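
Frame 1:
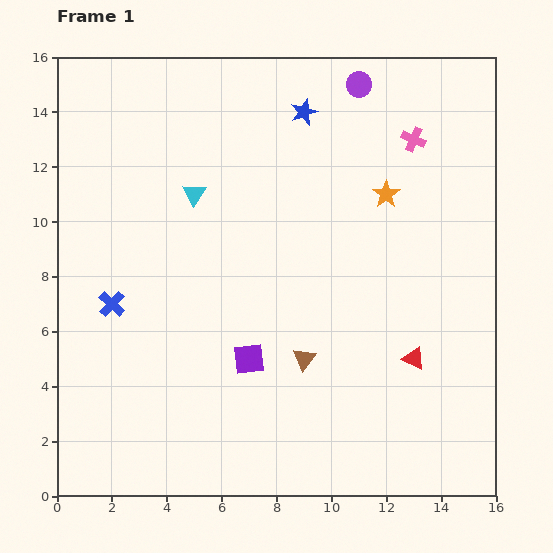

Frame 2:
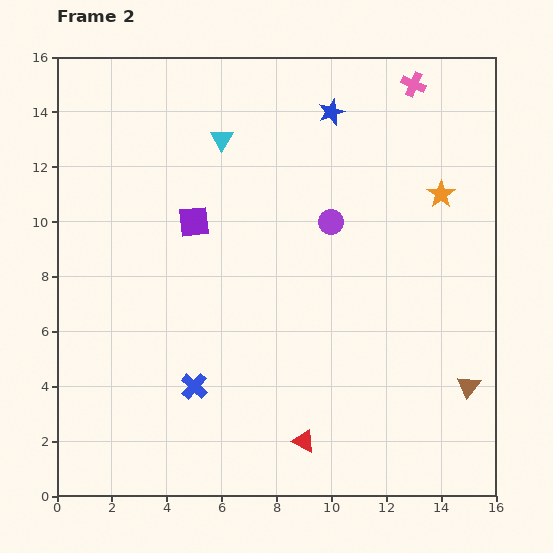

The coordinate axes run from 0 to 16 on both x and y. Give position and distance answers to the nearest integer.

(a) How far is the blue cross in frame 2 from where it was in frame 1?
4

The blue cross moved from (2, 7) to (5, 4), a distance of √(3² + 3²) ≈ 4.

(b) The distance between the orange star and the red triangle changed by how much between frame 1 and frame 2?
+4

Distance in frame 1: 6. Distance in frame 2: 10.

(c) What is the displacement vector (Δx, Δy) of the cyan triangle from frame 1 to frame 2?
(1, 2)

The cyan triangle was at (5, 11) in frame 1 and (6, 13) in frame 2.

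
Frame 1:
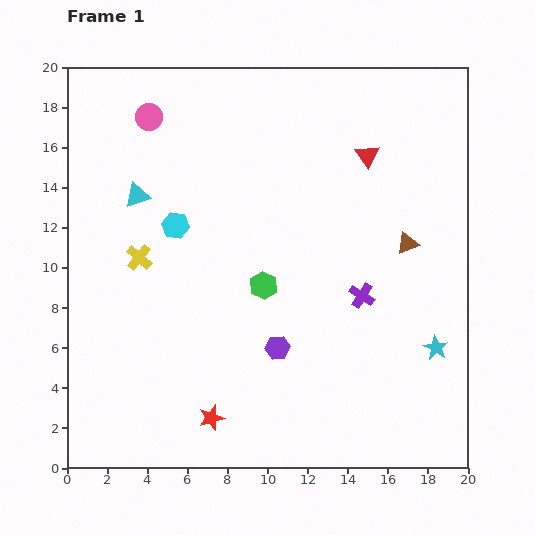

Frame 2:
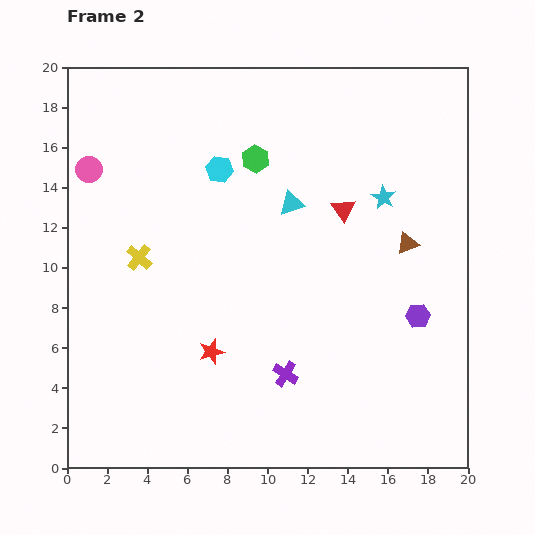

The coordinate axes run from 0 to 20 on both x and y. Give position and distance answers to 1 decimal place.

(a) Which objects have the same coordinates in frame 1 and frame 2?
the yellow cross, the brown triangle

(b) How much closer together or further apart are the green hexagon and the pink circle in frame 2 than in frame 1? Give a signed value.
-1.9

Distance in frame 1: 10.2. Distance in frame 2: 8.3.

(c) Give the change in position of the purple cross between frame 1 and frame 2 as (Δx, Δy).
(-3.8, -3.9)

The purple cross was at (14.7, 8.6) in frame 1 and (10.9, 4.7) in frame 2.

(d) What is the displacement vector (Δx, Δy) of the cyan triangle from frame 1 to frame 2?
(7.7, -0.4)

The cyan triangle was at (3.5, 13.6) in frame 1 and (11.2, 13.2) in frame 2.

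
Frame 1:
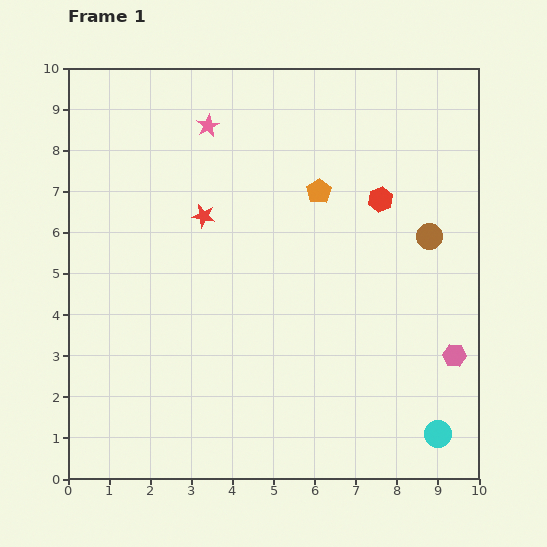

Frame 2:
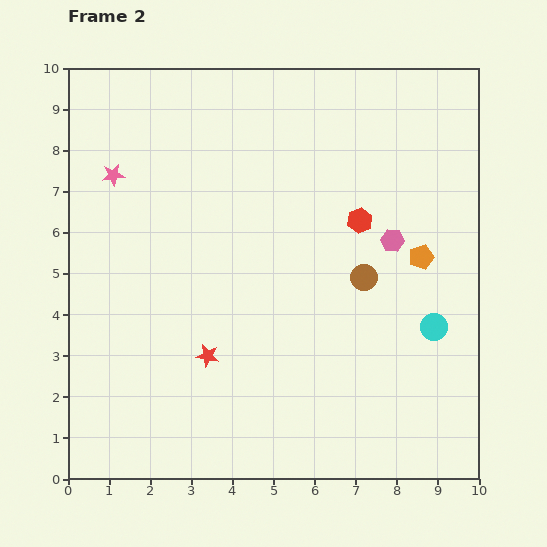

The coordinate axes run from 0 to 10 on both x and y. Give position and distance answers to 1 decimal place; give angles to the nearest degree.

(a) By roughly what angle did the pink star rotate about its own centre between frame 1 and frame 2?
20° clockwise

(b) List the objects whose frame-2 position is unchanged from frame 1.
none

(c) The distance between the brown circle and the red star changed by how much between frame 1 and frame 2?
-1.3

Distance in frame 1: 5.5. Distance in frame 2: 4.2.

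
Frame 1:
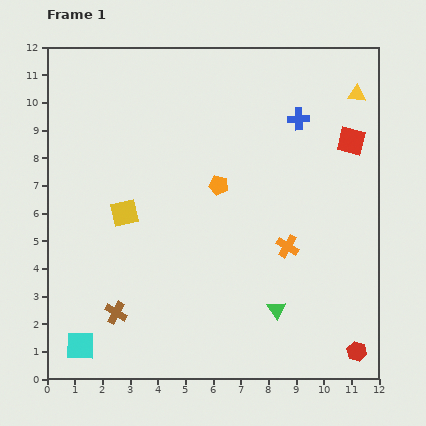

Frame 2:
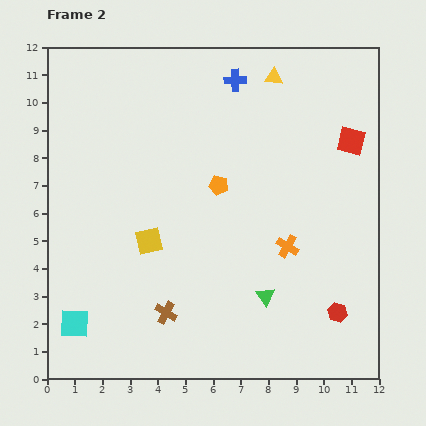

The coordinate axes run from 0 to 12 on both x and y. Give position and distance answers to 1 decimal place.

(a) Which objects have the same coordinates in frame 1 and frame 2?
the orange pentagon, the red square, the orange cross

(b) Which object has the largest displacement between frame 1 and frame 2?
the yellow triangle

(moved 3.1; next 2.7)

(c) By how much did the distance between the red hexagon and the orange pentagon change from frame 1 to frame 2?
-1.5

Distance in frame 1: 7.8. Distance in frame 2: 6.3.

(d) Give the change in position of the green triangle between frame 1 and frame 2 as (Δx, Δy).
(-0.4, 0.5)

The green triangle was at (8.3, 2.5) in frame 1 and (7.9, 3.0) in frame 2.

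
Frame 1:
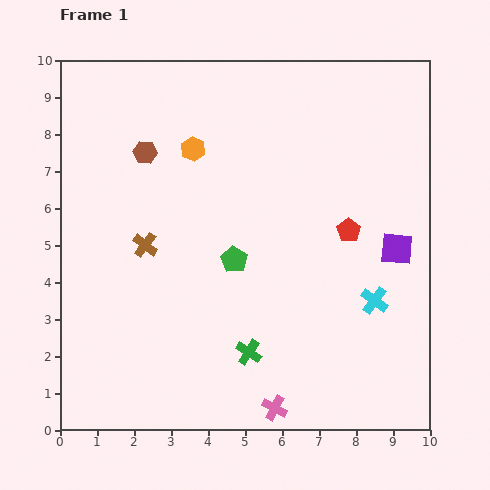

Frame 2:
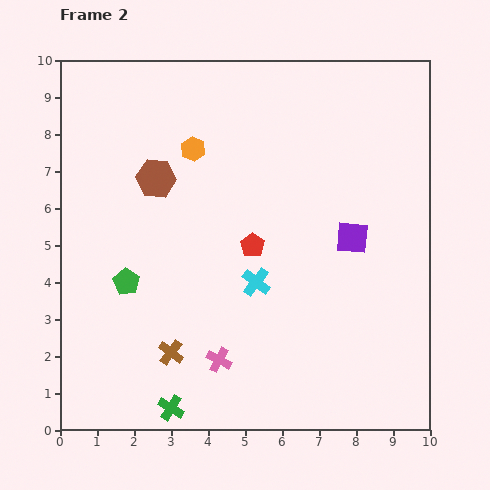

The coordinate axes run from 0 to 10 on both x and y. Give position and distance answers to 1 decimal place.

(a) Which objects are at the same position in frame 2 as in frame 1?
the orange hexagon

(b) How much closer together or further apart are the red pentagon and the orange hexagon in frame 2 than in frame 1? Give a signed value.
-1.6

Distance in frame 1: 4.7. Distance in frame 2: 3.1.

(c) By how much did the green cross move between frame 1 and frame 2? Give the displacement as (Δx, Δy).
(-2.1, -1.5)

The green cross was at (5.1, 2.1) in frame 1 and (3.0, 0.6) in frame 2.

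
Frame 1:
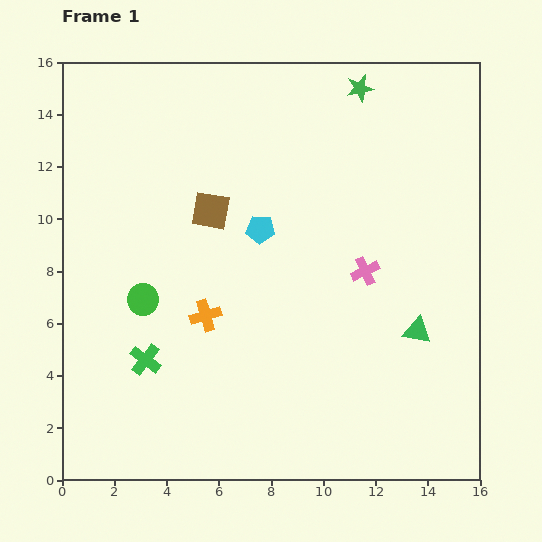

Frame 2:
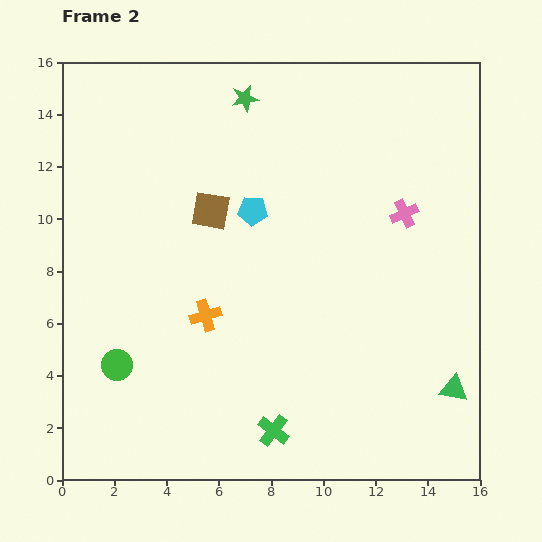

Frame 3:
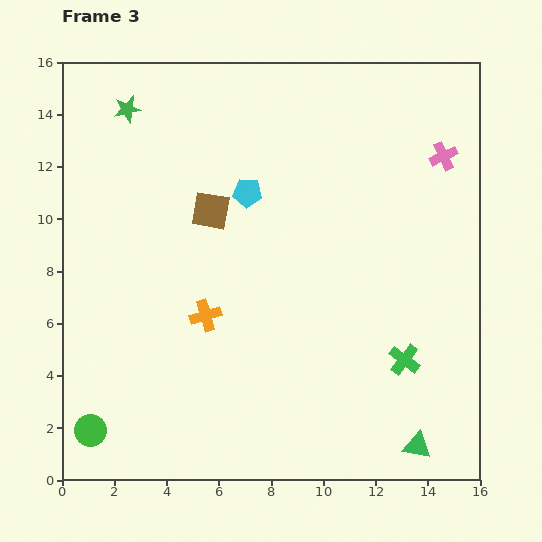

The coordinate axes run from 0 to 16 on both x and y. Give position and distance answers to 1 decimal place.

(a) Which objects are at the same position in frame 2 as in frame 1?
the brown square, the orange cross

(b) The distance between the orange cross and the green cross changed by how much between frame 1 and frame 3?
+4.9

Distance in frame 1: 2.9. Distance in frame 3: 7.8.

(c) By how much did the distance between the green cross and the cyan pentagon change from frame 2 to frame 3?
+0.4

Distance in frame 2: 8.4. Distance in frame 3: 8.8.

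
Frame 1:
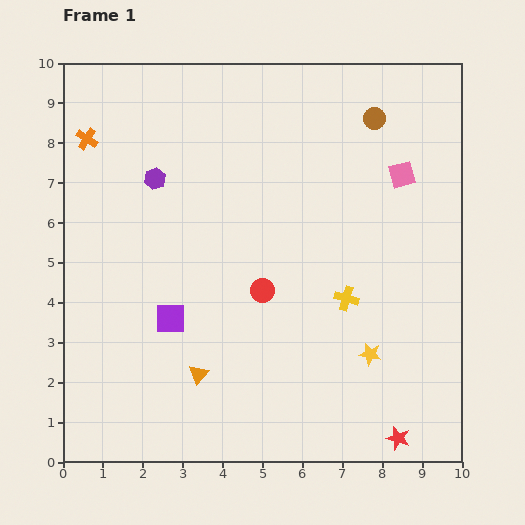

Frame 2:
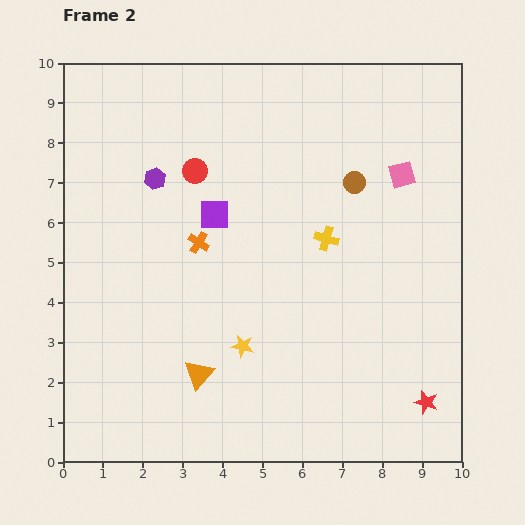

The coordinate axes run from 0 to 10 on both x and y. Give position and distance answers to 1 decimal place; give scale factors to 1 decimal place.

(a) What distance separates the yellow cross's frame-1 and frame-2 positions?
1.6

The yellow cross moved from (7.1, 4.1) to (6.6, 5.6), a distance of √(0.5² + 1.5²) ≈ 1.6.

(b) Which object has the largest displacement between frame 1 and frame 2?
the orange cross

(moved 3.8; next 3.4)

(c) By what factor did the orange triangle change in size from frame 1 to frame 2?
1.5×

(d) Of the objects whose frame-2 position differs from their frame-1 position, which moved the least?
the red star

(moved 1.1)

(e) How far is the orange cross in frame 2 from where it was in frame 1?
3.8

The orange cross moved from (0.6, 8.1) to (3.4, 5.5), a distance of √(2.8² + 2.6²) ≈ 3.8.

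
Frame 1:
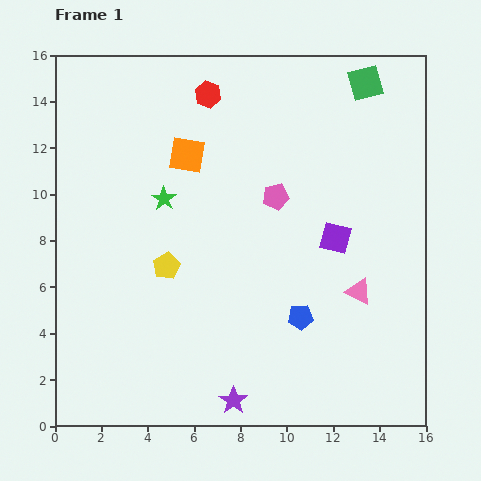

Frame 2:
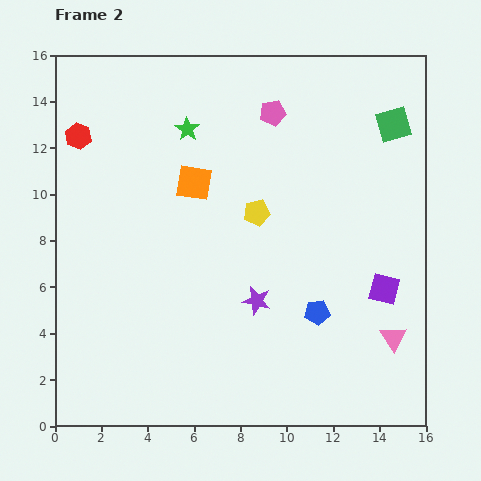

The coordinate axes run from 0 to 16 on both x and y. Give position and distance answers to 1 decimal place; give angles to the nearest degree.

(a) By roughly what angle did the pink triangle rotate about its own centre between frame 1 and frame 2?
31° clockwise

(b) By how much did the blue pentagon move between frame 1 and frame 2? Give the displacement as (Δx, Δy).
(0.7, 0.2)

The blue pentagon was at (10.6, 4.7) in frame 1 and (11.3, 4.9) in frame 2.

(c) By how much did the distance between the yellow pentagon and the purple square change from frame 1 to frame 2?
-1.0

Distance in frame 1: 7.4. Distance in frame 2: 6.4.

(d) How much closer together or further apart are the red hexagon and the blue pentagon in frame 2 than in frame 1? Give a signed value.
+2.4

Distance in frame 1: 10.4. Distance in frame 2: 12.8.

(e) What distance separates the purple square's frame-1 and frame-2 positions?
3.0

The purple square moved from (12.1, 8.1) to (14.2, 5.9), a distance of √(2.1² + 2.2²) ≈ 3.0.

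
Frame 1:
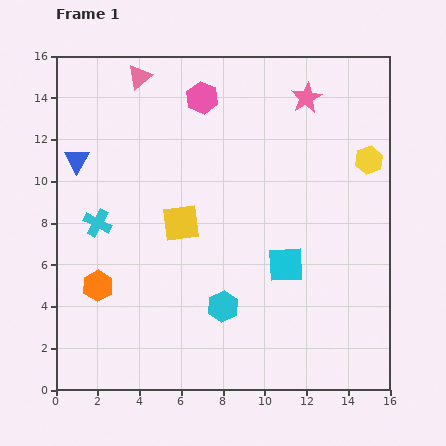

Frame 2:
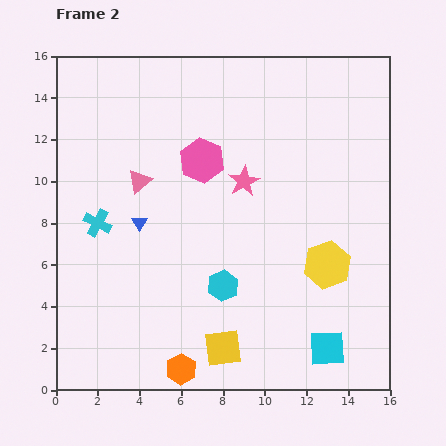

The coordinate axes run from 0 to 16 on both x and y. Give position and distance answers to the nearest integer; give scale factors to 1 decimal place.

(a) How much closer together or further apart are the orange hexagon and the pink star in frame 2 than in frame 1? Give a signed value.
-4

Distance in frame 1: 13. Distance in frame 2: 9.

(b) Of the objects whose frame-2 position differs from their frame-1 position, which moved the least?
the cyan hexagon

(moved 1)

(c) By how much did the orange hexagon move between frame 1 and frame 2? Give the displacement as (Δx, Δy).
(4, -4)

The orange hexagon was at (2, 5) in frame 1 and (6, 1) in frame 2.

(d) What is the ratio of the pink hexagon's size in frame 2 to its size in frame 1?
1.4×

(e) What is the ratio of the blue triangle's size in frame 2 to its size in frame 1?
0.6×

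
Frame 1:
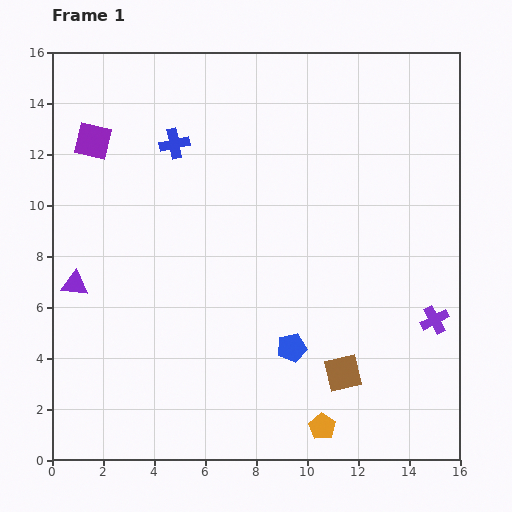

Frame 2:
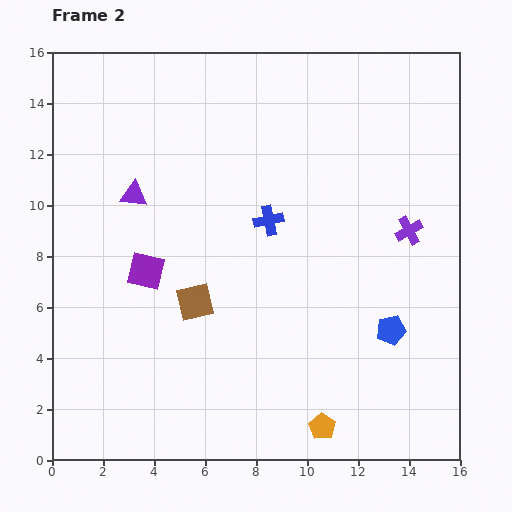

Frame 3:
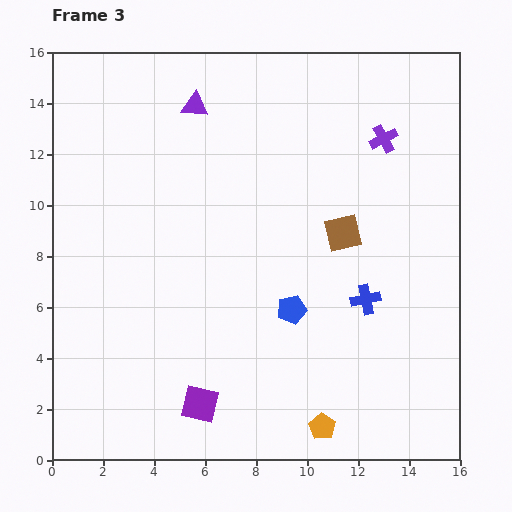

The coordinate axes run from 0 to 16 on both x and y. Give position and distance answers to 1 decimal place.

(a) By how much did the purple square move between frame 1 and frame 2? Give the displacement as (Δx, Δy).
(2.1, -5.1)

The purple square was at (1.6, 12.5) in frame 1 and (3.7, 7.4) in frame 2.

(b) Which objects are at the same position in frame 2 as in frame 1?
the orange pentagon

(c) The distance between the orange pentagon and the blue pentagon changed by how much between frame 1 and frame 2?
+1.4

Distance in frame 1: 3.3. Distance in frame 2: 4.7.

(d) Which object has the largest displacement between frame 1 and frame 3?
the purple square

(moved 11.1; next 9.7)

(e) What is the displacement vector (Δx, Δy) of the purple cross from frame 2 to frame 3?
(-1.0, 3.6)

The purple cross was at (14.0, 9.0) in frame 2 and (13.0, 12.6) in frame 3.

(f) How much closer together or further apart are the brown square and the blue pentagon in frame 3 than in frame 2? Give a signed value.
-4.2

Distance in frame 2: 7.8. Distance in frame 3: 3.6.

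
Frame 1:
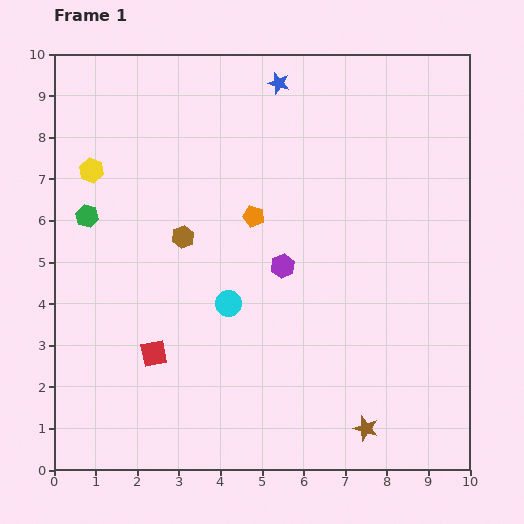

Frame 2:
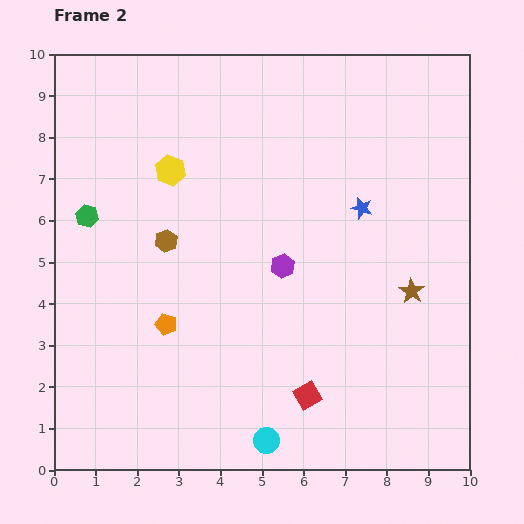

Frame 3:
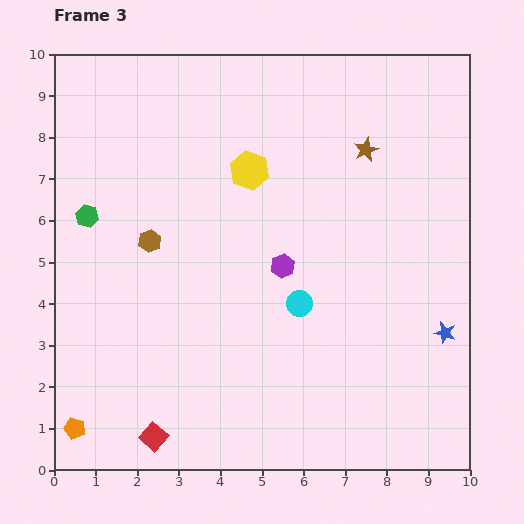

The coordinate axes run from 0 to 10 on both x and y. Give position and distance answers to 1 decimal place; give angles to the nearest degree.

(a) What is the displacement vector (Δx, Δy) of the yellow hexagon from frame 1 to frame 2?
(1.9, 0.0)

The yellow hexagon was at (0.9, 7.2) in frame 1 and (2.8, 7.2) in frame 2.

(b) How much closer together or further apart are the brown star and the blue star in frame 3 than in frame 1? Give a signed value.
-3.8

Distance in frame 1: 8.6. Distance in frame 3: 4.8.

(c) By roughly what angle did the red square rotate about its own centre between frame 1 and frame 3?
38° counter-clockwise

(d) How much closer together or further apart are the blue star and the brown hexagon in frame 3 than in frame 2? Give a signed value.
+2.6

Distance in frame 2: 4.8. Distance in frame 3: 7.4.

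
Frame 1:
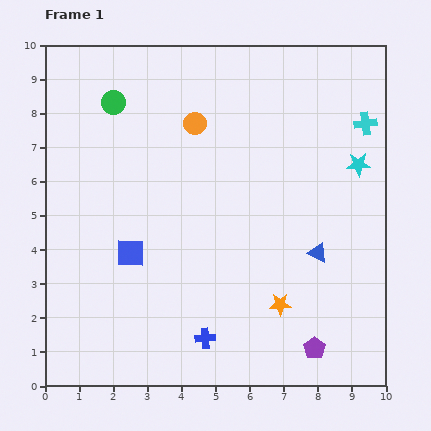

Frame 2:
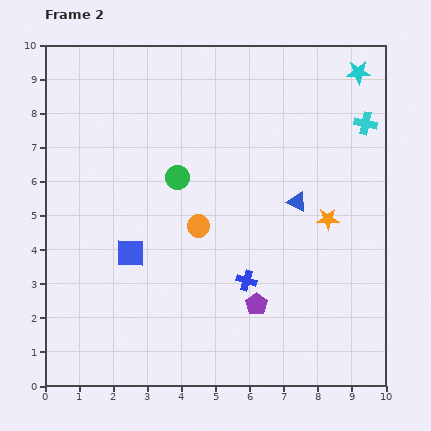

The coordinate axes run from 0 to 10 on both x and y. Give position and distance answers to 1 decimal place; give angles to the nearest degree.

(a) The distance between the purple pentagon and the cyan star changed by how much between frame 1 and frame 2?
+1.8

Distance in frame 1: 5.6. Distance in frame 2: 7.4.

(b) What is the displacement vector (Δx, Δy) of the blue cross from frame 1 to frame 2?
(1.2, 1.7)

The blue cross was at (4.7, 1.4) in frame 1 and (5.9, 3.1) in frame 2.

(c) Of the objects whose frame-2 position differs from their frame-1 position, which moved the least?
the blue triangle

(moved 1.6)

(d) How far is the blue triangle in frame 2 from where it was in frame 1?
1.6

The blue triangle moved from (8.0, 3.9) to (7.4, 5.4), a distance of √(0.6² + 1.5²) ≈ 1.6.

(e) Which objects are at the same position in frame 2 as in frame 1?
the blue square, the cyan cross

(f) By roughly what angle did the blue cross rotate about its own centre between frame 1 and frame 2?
21° clockwise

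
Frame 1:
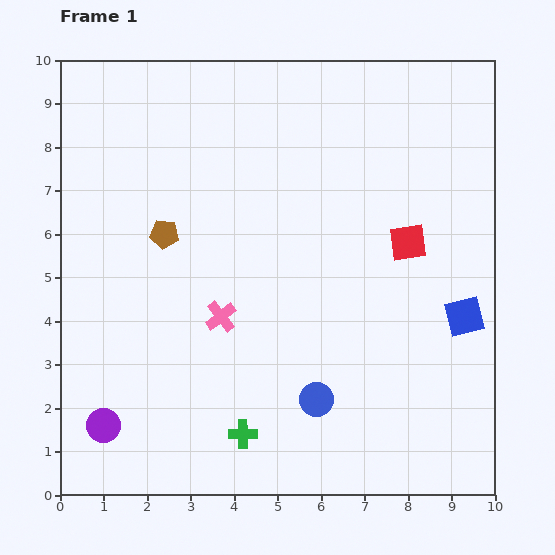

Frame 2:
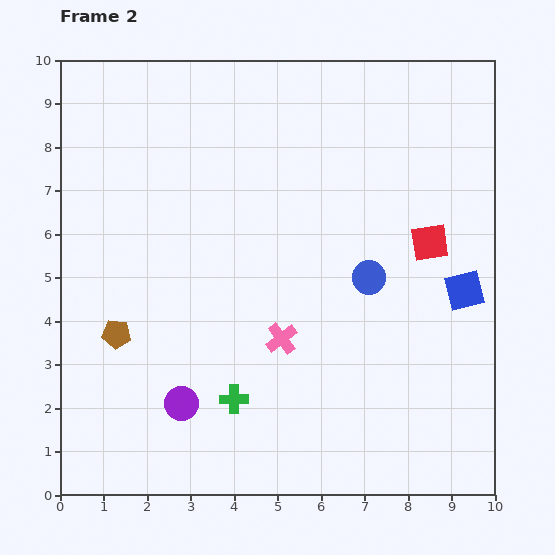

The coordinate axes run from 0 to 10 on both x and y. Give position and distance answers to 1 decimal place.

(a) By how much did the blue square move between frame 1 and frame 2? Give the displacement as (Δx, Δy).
(0.0, 0.6)

The blue square was at (9.3, 4.1) in frame 1 and (9.3, 4.7) in frame 2.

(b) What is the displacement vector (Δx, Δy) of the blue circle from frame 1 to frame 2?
(1.2, 2.8)

The blue circle was at (5.9, 2.2) in frame 1 and (7.1, 5.0) in frame 2.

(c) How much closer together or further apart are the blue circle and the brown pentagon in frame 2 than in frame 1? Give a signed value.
+0.7

Distance in frame 1: 5.2. Distance in frame 2: 5.9.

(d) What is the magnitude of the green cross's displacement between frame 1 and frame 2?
0.8

The green cross moved from (4.2, 1.4) to (4.0, 2.2), a distance of √(0.2² + 0.8²) ≈ 0.8.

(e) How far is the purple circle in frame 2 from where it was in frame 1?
1.9

The purple circle moved from (1.0, 1.6) to (2.8, 2.1), a distance of √(1.8² + 0.5²) ≈ 1.9.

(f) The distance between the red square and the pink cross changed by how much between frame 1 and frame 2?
-0.6

Distance in frame 1: 4.6. Distance in frame 2: 4.0.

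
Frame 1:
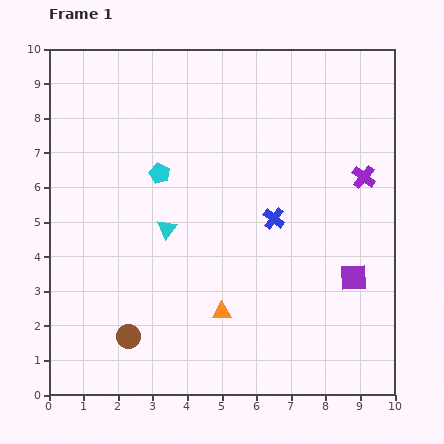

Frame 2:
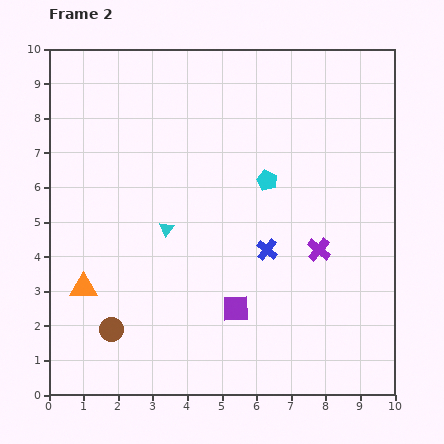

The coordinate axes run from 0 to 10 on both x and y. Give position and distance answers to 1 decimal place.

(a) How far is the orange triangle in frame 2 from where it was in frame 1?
4.1

The orange triangle moved from (5.0, 2.4) to (1.0, 3.1), a distance of √(4.0² + 0.7²) ≈ 4.1.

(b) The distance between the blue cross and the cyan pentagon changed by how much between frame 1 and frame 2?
-1.5

Distance in frame 1: 3.5. Distance in frame 2: 2.0.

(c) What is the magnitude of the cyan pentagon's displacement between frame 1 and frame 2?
3.1

The cyan pentagon moved from (3.2, 6.4) to (6.3, 6.2), a distance of √(3.1² + 0.2²) ≈ 3.1.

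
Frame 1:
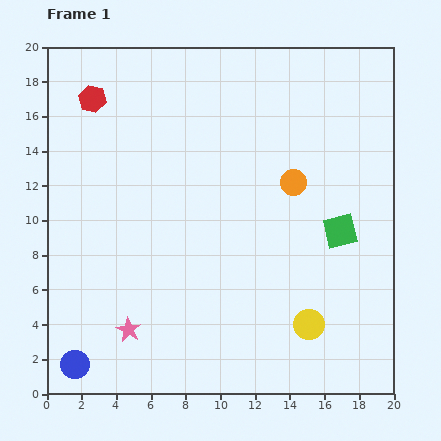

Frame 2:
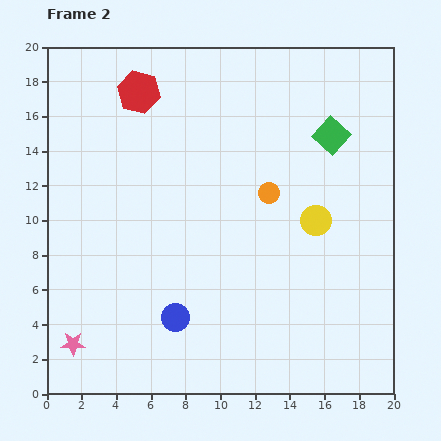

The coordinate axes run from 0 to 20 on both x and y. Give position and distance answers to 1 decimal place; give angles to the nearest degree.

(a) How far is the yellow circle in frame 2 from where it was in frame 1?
6.0

The yellow circle moved from (15.1, 4.0) to (15.5, 10.0), a distance of √(0.4² + 6.0²) ≈ 6.0.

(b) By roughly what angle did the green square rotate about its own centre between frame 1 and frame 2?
35° counter-clockwise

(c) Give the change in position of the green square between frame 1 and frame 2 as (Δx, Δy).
(-0.5, 5.5)

The green square was at (16.9, 9.4) in frame 1 and (16.4, 14.9) in frame 2.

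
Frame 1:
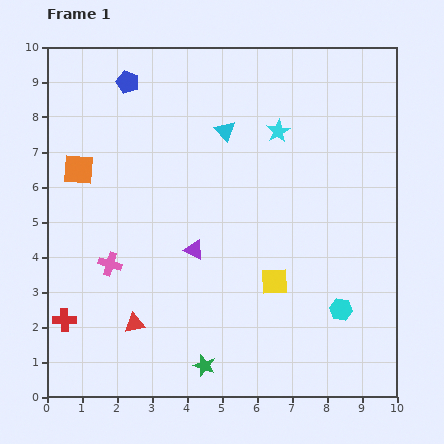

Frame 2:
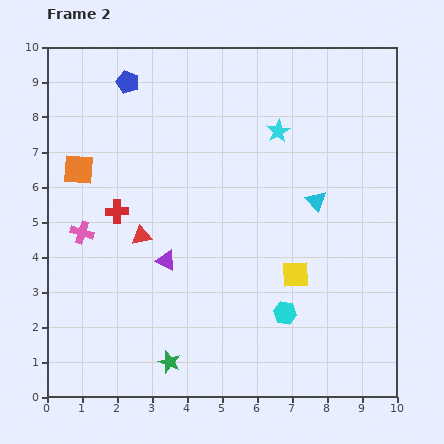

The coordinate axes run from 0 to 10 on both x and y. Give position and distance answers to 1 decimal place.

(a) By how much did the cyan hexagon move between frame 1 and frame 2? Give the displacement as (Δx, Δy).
(-1.6, -0.1)

The cyan hexagon was at (8.4, 2.5) in frame 1 and (6.8, 2.4) in frame 2.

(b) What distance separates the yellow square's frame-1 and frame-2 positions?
0.6

The yellow square moved from (6.5, 3.3) to (7.1, 3.5), a distance of √(0.6² + 0.2²) ≈ 0.6.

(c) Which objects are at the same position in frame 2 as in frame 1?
the cyan star, the blue pentagon, the orange square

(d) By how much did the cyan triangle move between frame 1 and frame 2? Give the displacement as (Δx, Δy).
(2.6, -2.0)

The cyan triangle was at (5.1, 7.6) in frame 1 and (7.7, 5.6) in frame 2.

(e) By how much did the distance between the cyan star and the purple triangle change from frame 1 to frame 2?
+0.7

Distance in frame 1: 4.2. Distance in frame 2: 4.9.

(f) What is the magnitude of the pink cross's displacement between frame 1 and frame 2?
1.2

The pink cross moved from (1.8, 3.8) to (1.0, 4.7), a distance of √(0.8² + 0.9²) ≈ 1.2.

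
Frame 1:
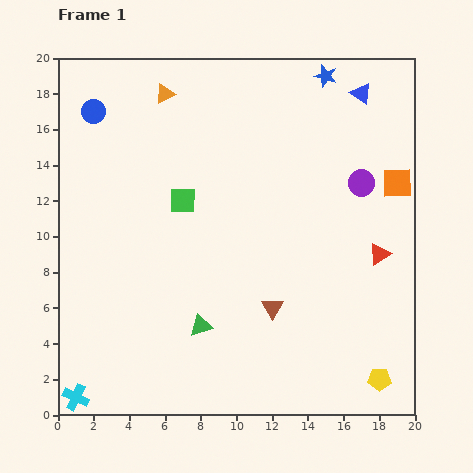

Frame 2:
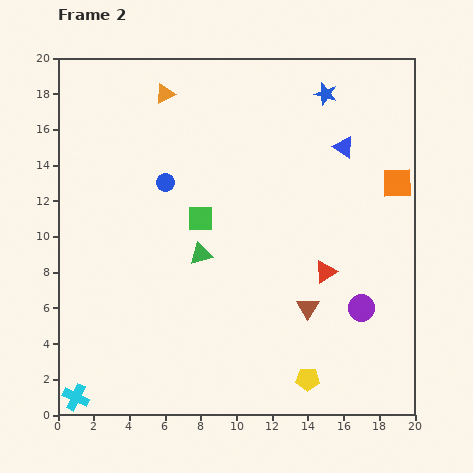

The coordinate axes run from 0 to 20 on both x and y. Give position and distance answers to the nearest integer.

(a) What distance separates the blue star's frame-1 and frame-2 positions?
1

The blue star moved from (15, 19) to (15, 18), a distance of √(0² + 1²) ≈ 1.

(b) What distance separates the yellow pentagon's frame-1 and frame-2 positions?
4

The yellow pentagon moved from (18, 2) to (14, 2), a distance of √(4² + 0²) ≈ 4.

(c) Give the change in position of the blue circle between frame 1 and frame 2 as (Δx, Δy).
(4, -4)

The blue circle was at (2, 17) in frame 1 and (6, 13) in frame 2.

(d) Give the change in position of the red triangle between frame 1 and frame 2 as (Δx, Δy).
(-3, -1)

The red triangle was at (18, 9) in frame 1 and (15, 8) in frame 2.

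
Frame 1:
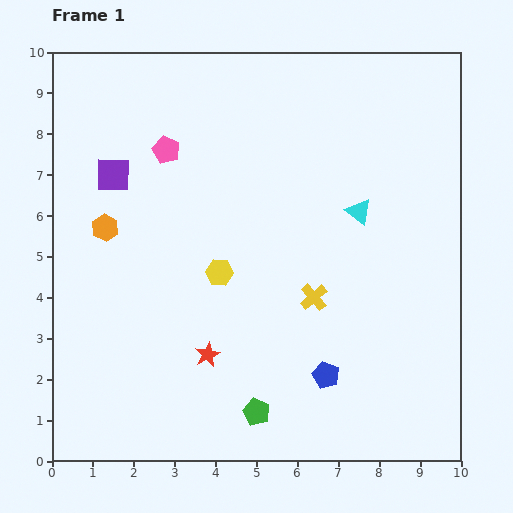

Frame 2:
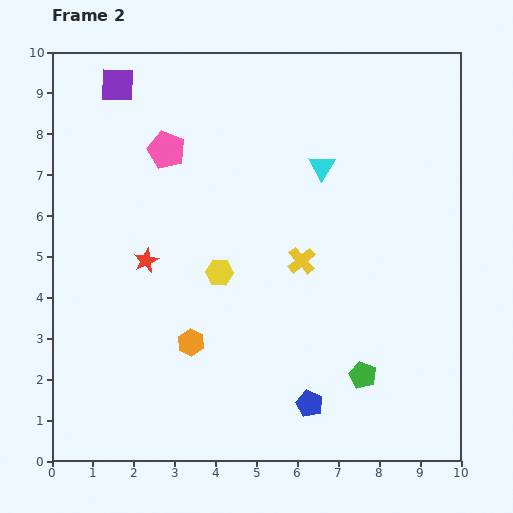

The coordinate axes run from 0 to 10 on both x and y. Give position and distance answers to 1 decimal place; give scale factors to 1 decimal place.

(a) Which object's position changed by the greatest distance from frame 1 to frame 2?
the orange hexagon

(moved 3.5; next 2.8)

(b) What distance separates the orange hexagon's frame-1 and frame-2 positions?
3.5

The orange hexagon moved from (1.3, 5.7) to (3.4, 2.9), a distance of √(2.1² + 2.8²) ≈ 3.5.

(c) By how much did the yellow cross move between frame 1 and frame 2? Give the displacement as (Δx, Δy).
(-0.3, 0.9)

The yellow cross was at (6.4, 4.0) in frame 1 and (6.1, 4.9) in frame 2.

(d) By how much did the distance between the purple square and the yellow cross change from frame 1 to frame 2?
+0.5

Distance in frame 1: 5.7. Distance in frame 2: 6.2.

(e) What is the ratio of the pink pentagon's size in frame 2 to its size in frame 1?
1.4×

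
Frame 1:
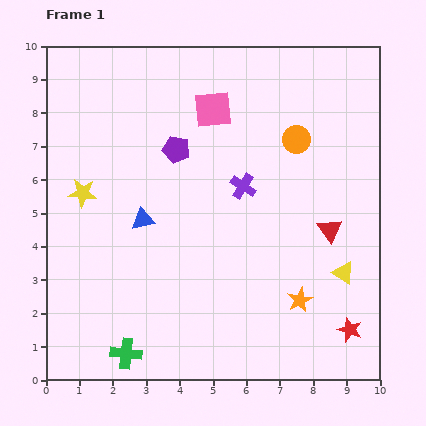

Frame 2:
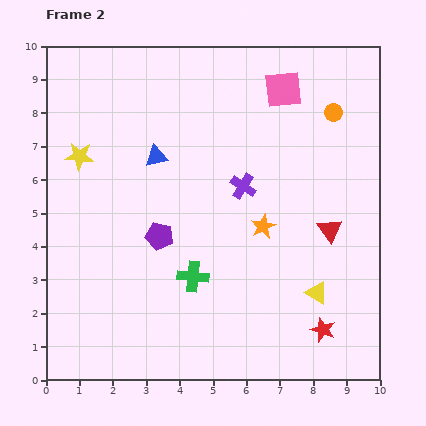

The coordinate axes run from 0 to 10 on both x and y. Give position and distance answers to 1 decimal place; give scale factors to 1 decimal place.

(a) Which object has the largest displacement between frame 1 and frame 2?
the green cross

(moved 3.0; next 2.6)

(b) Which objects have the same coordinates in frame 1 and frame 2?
the purple cross, the red triangle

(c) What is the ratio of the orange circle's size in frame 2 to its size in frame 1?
0.6×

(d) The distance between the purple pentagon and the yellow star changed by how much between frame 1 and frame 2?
+0.3

Distance in frame 1: 3.1. Distance in frame 2: 3.4.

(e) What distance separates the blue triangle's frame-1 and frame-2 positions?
1.9

The blue triangle moved from (2.9, 4.8) to (3.3, 6.7), a distance of √(0.4² + 1.9²) ≈ 1.9.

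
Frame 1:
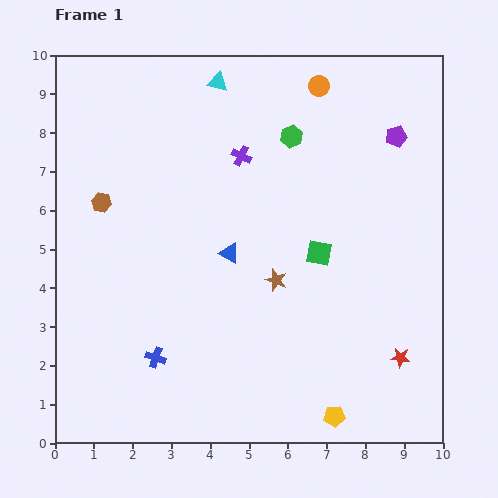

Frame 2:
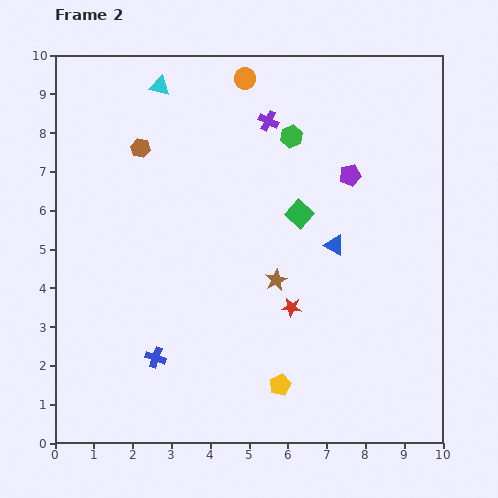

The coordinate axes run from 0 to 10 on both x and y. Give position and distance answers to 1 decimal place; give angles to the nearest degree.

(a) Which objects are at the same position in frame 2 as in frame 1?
the green hexagon, the brown star, the blue cross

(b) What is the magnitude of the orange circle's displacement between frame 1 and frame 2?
1.9

The orange circle moved from (6.8, 9.2) to (4.9, 9.4), a distance of √(1.9² + 0.2²) ≈ 1.9.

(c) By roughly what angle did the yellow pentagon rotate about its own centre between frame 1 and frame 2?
20° counter-clockwise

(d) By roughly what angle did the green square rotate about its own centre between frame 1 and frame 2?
32° clockwise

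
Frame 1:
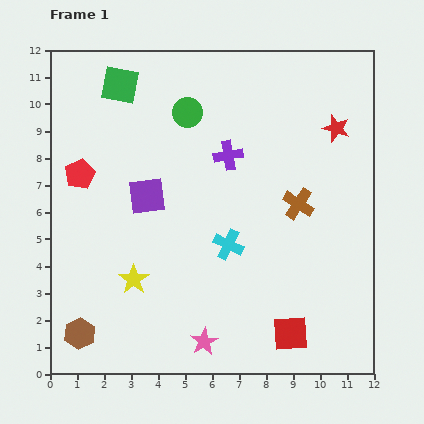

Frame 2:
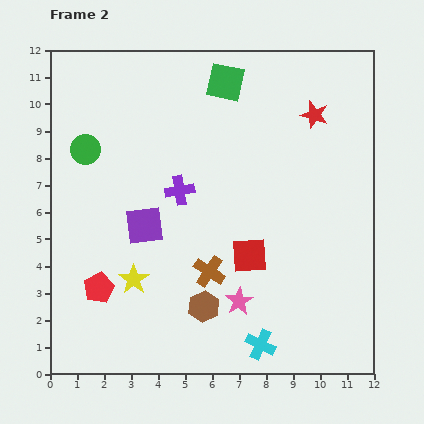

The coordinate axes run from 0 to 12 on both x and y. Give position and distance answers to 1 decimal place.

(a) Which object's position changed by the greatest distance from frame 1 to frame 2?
the brown hexagon

(moved 4.7; next 4.3)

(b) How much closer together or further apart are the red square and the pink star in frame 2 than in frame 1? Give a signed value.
-1.5

Distance in frame 1: 3.2. Distance in frame 2: 1.7.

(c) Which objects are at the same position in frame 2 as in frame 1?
the yellow star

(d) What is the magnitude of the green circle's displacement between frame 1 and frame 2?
4.0

The green circle moved from (5.1, 9.7) to (1.3, 8.3), a distance of √(3.8² + 1.4²) ≈ 4.0.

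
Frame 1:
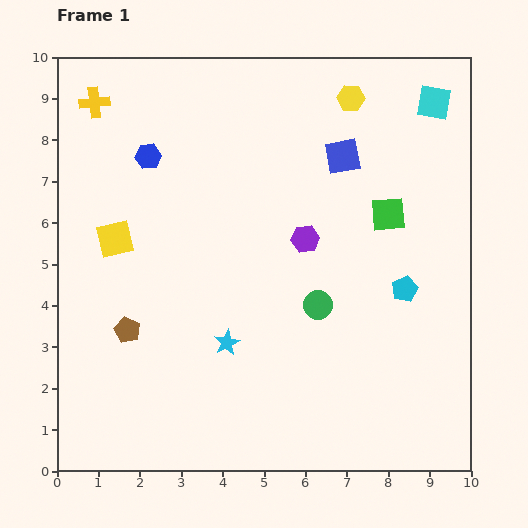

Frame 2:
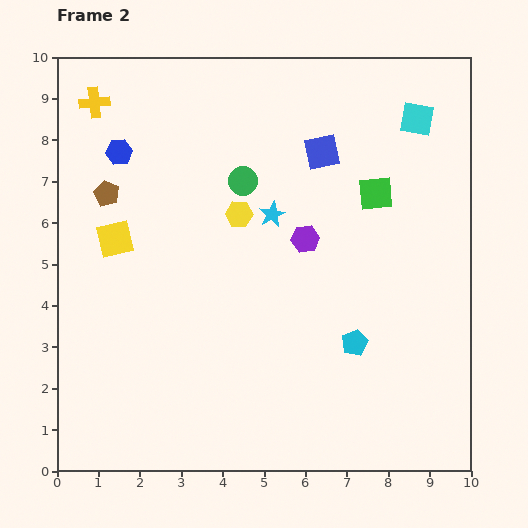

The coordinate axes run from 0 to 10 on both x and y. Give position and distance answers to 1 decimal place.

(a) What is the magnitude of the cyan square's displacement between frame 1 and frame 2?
0.6

The cyan square moved from (9.1, 8.9) to (8.7, 8.5), a distance of √(0.4² + 0.4²) ≈ 0.6.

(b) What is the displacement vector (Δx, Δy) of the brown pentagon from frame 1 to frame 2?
(-0.5, 3.3)

The brown pentagon was at (1.7, 3.4) in frame 1 and (1.2, 6.7) in frame 2.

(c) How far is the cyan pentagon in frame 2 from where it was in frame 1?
1.8

The cyan pentagon moved from (8.4, 4.4) to (7.2, 3.1), a distance of √(1.2² + 1.3²) ≈ 1.8.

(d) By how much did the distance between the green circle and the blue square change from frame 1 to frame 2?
-1.6

Distance in frame 1: 3.6. Distance in frame 2: 2.0.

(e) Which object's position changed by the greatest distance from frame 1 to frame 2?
the yellow hexagon

(moved 3.9; next 3.5)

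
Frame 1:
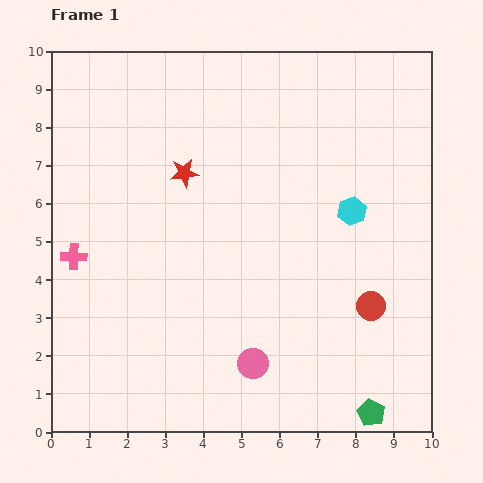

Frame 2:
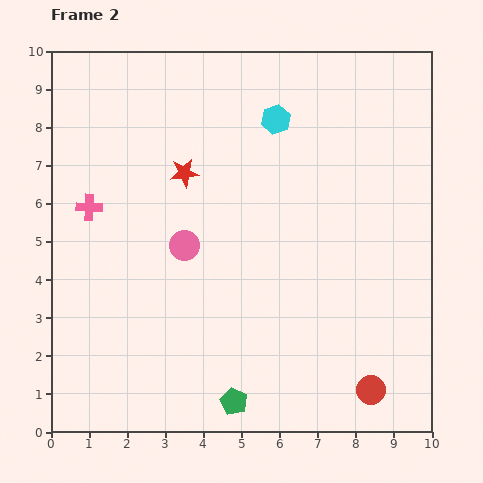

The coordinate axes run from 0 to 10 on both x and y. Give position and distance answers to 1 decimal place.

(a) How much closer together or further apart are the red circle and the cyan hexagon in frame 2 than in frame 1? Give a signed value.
+5.0

Distance in frame 1: 2.5. Distance in frame 2: 7.5.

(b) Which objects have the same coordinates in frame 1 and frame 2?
the red star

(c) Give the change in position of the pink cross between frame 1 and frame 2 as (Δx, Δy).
(0.4, 1.3)

The pink cross was at (0.6, 4.6) in frame 1 and (1.0, 5.9) in frame 2.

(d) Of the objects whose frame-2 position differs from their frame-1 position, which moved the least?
the pink cross

(moved 1.4)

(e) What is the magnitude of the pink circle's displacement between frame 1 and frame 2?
3.6

The pink circle moved from (5.3, 1.8) to (3.5, 4.9), a distance of √(1.8² + 3.1²) ≈ 3.6.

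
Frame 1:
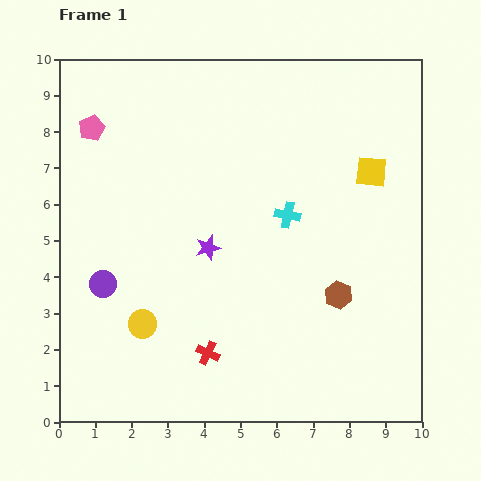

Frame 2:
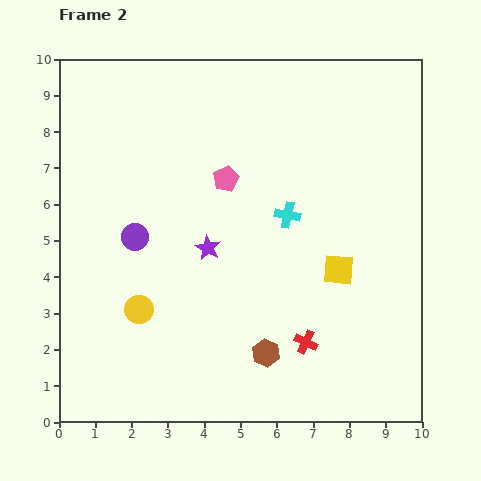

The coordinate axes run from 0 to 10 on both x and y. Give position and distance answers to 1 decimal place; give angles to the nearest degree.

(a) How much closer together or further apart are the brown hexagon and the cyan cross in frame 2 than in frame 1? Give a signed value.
+1.2

Distance in frame 1: 2.6. Distance in frame 2: 3.8.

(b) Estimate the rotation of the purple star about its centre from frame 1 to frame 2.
28° counter-clockwise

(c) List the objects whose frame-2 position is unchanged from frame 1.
the purple star, the cyan cross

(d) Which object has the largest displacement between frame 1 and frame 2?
the pink pentagon

(moved 4.0; next 2.8)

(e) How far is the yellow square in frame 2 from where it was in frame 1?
2.8

The yellow square moved from (8.6, 6.9) to (7.7, 4.2), a distance of √(0.9² + 2.7²) ≈ 2.8.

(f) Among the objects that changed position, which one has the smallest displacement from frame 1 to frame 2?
the yellow circle

(moved 0.4)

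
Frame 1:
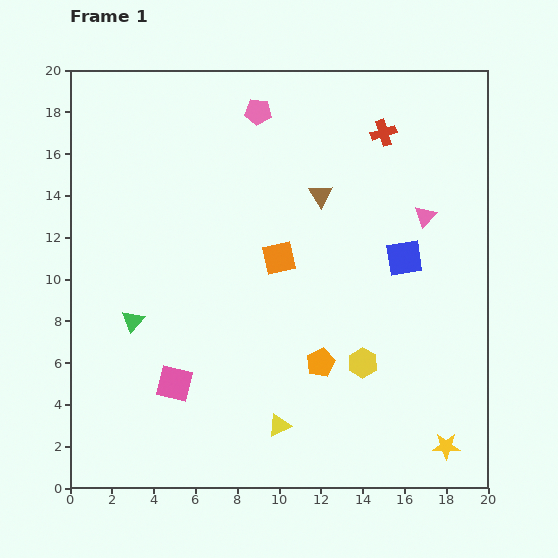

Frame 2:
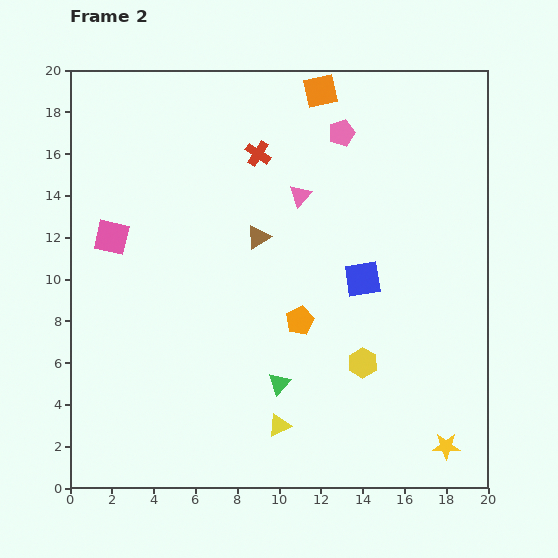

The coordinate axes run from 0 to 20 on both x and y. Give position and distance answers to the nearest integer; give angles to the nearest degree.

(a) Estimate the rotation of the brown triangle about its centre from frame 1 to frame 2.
32° clockwise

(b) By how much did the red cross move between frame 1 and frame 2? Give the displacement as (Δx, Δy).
(-6, -1)

The red cross was at (15, 17) in frame 1 and (9, 16) in frame 2.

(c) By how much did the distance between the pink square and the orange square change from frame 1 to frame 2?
+4

Distance in frame 1: 8. Distance in frame 2: 12.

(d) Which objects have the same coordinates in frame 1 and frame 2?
the yellow triangle, the yellow hexagon, the yellow star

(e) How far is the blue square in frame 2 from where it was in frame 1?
2

The blue square moved from (16, 11) to (14, 10), a distance of √(2² + 1²) ≈ 2.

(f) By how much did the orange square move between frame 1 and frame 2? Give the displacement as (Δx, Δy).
(2, 8)

The orange square was at (10, 11) in frame 1 and (12, 19) in frame 2.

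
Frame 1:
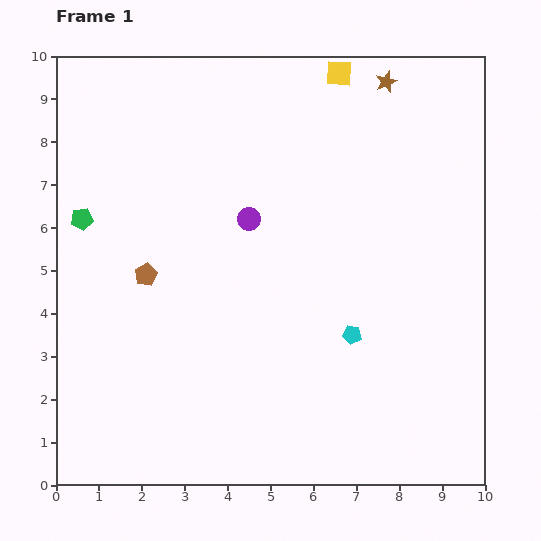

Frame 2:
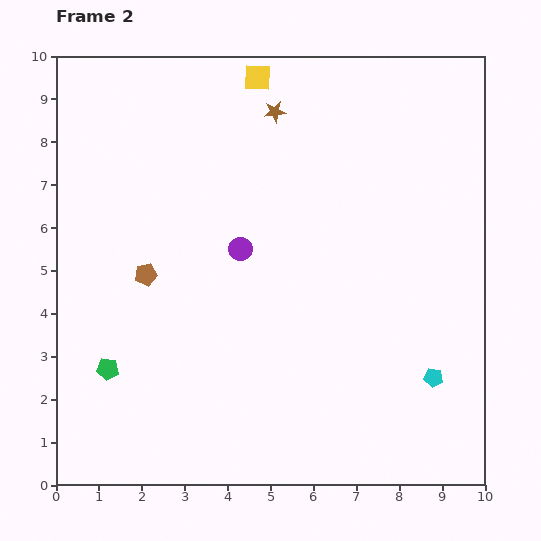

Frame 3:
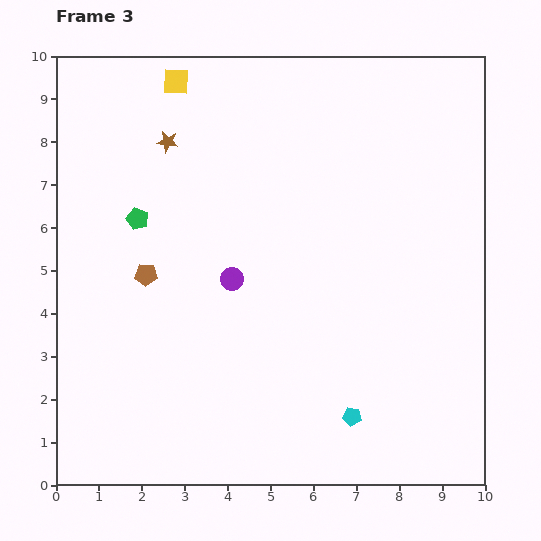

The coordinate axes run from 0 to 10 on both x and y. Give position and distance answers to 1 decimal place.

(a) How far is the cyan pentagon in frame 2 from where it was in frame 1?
2.1

The cyan pentagon moved from (6.9, 3.5) to (8.8, 2.5), a distance of √(1.9² + 1.0²) ≈ 2.1.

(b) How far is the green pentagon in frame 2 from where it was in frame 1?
3.6

The green pentagon moved from (0.6, 6.2) to (1.2, 2.7), a distance of √(0.6² + 3.5²) ≈ 3.6.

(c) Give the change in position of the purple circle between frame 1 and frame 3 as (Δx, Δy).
(-0.4, -1.4)

The purple circle was at (4.5, 6.2) in frame 1 and (4.1, 4.8) in frame 3.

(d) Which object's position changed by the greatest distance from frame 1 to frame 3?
the brown star

(moved 5.3; next 3.8)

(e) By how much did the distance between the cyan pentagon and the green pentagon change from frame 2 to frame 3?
-0.8

Distance in frame 2: 7.6. Distance in frame 3: 6.8.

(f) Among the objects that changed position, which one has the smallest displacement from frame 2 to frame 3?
the purple circle

(moved 0.7)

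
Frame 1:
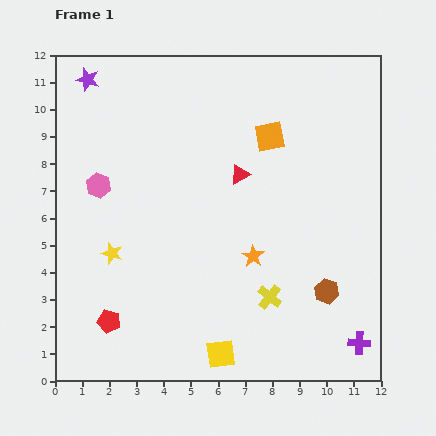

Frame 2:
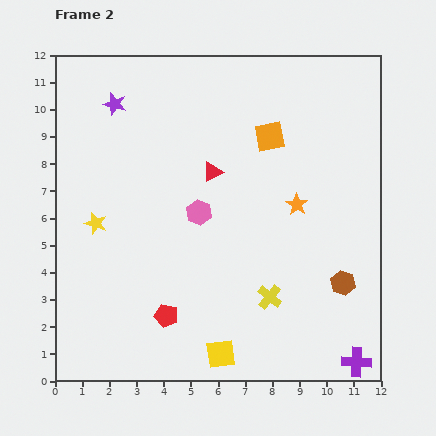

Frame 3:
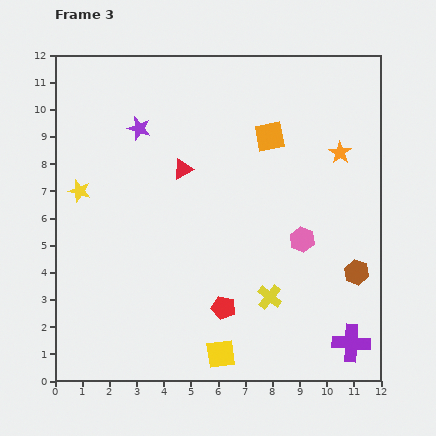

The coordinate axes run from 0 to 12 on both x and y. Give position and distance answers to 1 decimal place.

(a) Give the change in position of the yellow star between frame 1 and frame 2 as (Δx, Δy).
(-0.6, 1.1)

The yellow star was at (2.1, 4.7) in frame 1 and (1.5, 5.8) in frame 2.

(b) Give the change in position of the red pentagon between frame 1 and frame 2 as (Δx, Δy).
(2.1, 0.2)

The red pentagon was at (2.0, 2.2) in frame 1 and (4.1, 2.4) in frame 2.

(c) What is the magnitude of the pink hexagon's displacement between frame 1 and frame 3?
7.8

The pink hexagon moved from (1.6, 7.2) to (9.1, 5.2), a distance of √(7.5² + 2.0²) ≈ 7.8.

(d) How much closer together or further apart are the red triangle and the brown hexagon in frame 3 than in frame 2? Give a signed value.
+1.1

Distance in frame 2: 6.3. Distance in frame 3: 7.4.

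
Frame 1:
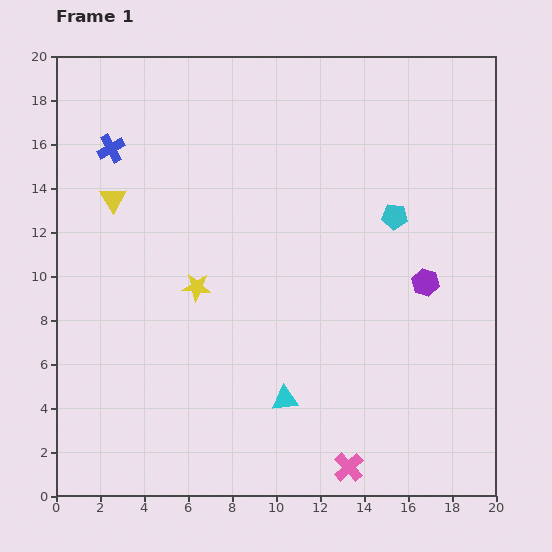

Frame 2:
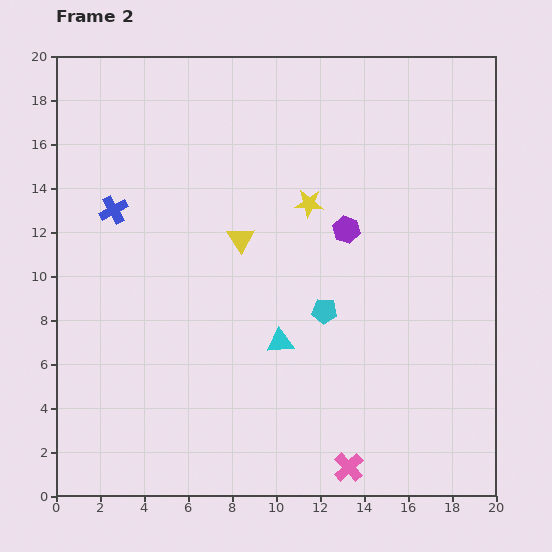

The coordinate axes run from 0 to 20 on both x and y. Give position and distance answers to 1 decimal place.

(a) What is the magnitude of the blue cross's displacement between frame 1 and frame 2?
2.8

The blue cross moved from (2.5, 15.8) to (2.6, 13.0), a distance of √(0.1² + 2.8²) ≈ 2.8.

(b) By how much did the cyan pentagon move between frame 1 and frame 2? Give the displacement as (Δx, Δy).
(-3.2, -4.3)

The cyan pentagon was at (15.4, 12.7) in frame 1 and (12.2, 8.4) in frame 2.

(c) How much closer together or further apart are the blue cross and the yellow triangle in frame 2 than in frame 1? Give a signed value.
+3.6

Distance in frame 1: 2.3. Distance in frame 2: 5.9.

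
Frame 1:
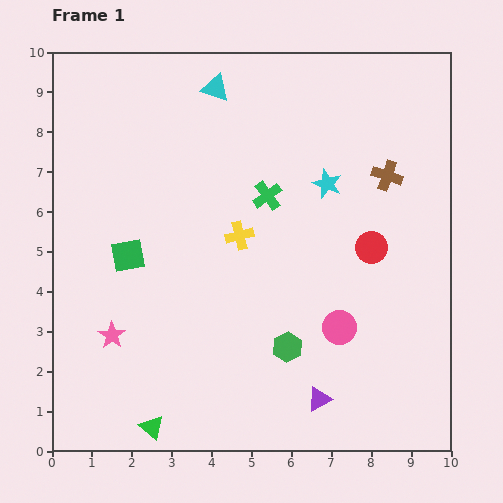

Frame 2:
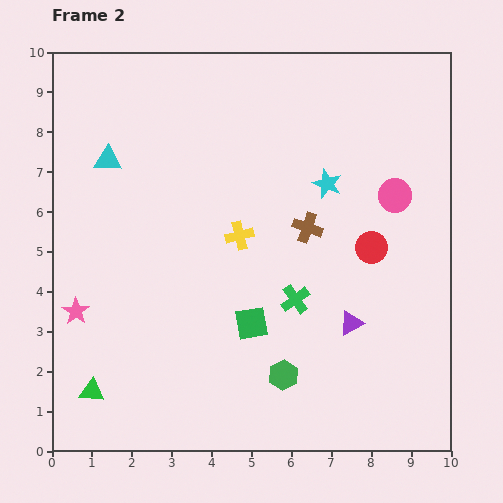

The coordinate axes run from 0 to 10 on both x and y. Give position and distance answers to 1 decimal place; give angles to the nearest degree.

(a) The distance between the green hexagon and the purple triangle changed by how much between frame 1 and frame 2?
+0.6

Distance in frame 1: 1.5. Distance in frame 2: 2.1.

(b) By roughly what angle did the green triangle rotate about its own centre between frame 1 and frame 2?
36° counter-clockwise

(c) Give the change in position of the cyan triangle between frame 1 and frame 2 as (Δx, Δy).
(-2.7, -1.8)

The cyan triangle was at (4.1, 9.1) in frame 1 and (1.4, 7.3) in frame 2.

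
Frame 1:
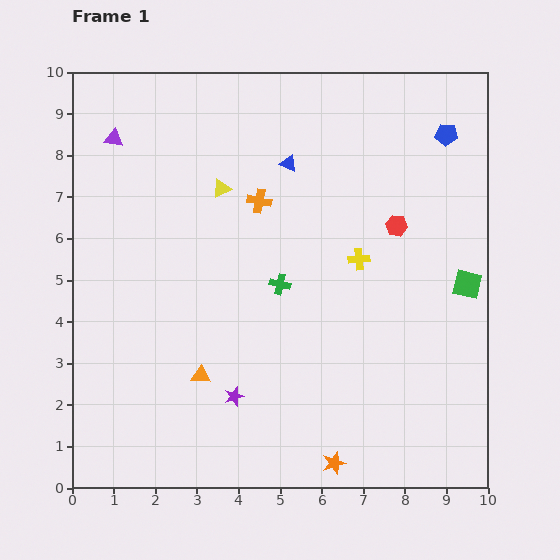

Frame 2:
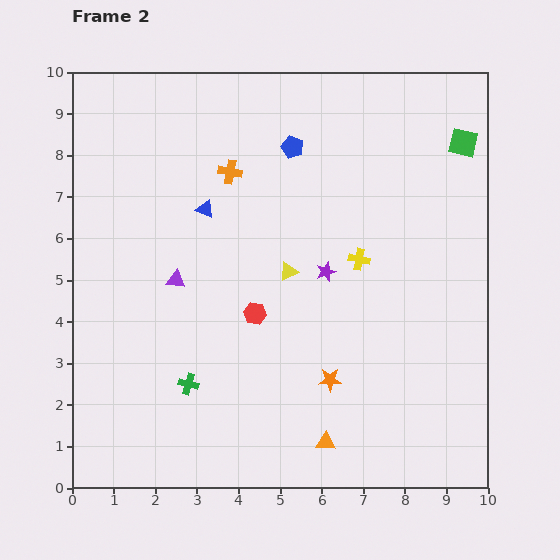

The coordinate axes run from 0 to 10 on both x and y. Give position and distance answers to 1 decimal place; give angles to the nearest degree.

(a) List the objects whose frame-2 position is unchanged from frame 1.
the yellow cross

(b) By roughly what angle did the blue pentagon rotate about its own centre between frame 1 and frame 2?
16° clockwise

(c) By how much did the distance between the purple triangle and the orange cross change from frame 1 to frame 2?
-0.9

Distance in frame 1: 3.8. Distance in frame 2: 2.9.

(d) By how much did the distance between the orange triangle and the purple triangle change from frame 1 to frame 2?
-0.8

Distance in frame 1: 6.1. Distance in frame 2: 5.3.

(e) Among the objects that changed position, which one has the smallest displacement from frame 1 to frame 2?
the orange cross

(moved 1.0)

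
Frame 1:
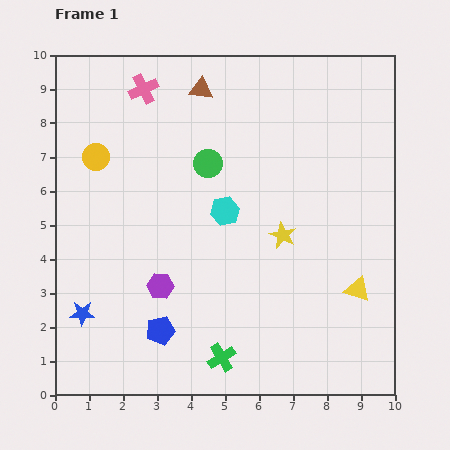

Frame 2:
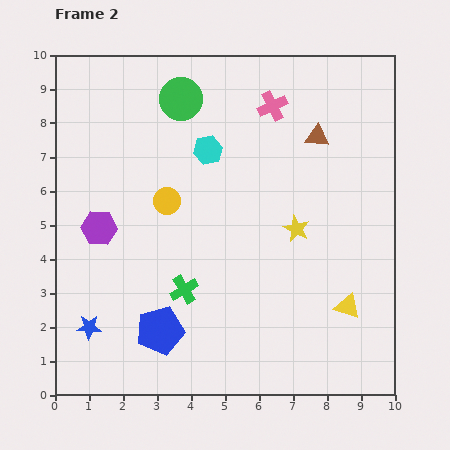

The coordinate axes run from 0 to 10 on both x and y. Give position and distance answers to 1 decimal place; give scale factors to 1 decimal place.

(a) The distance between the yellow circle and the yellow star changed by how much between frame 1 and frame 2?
-2.1

Distance in frame 1: 6.0. Distance in frame 2: 3.9.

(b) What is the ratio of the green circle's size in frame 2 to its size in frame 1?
1.5×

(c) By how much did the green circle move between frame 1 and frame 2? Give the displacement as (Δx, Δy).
(-0.8, 1.9)

The green circle was at (4.5, 6.8) in frame 1 and (3.7, 8.7) in frame 2.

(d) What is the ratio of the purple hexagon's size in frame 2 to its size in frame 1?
1.3×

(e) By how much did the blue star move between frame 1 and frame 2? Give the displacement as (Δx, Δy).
(0.2, -0.4)

The blue star was at (0.8, 2.4) in frame 1 and (1.0, 2.0) in frame 2.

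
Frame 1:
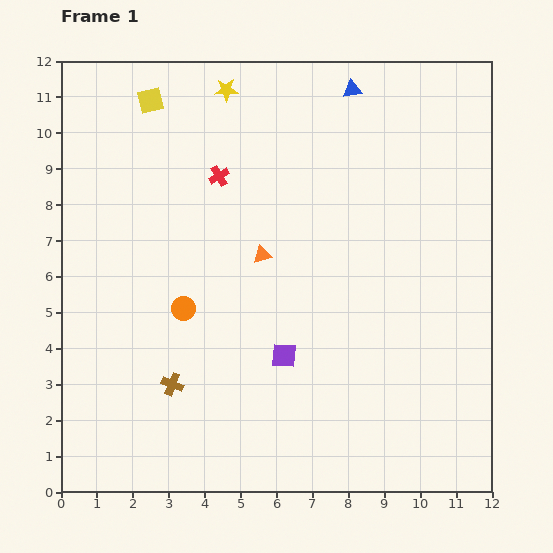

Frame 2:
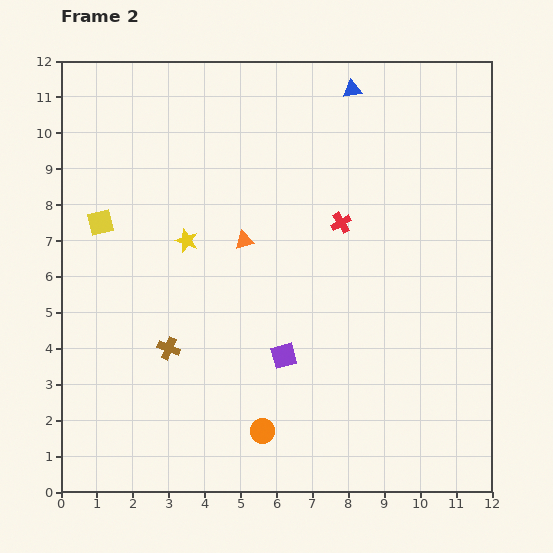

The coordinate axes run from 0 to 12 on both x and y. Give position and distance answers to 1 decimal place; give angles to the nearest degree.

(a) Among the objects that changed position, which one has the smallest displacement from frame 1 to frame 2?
the orange triangle

(moved 0.6)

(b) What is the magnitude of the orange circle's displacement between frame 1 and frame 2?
4.0

The orange circle moved from (3.4, 5.1) to (5.6, 1.7), a distance of √(2.2² + 3.4²) ≈ 4.0.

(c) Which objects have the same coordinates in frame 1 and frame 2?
the blue triangle, the purple square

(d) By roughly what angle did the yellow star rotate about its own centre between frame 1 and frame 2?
22° clockwise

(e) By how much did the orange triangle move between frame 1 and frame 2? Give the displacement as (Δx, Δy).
(-0.5, 0.4)

The orange triangle was at (5.6, 6.6) in frame 1 and (5.1, 7.0) in frame 2.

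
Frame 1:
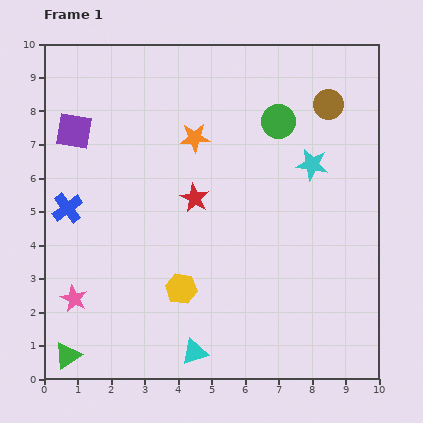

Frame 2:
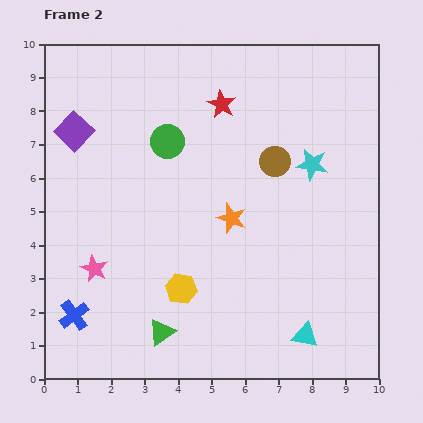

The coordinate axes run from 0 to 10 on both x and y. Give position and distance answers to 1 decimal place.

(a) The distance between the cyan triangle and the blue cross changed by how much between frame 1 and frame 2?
+1.2

Distance in frame 1: 5.7. Distance in frame 2: 6.9.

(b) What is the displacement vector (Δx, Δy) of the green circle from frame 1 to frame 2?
(-3.3, -0.6)

The green circle was at (7.0, 7.7) in frame 1 and (3.7, 7.1) in frame 2.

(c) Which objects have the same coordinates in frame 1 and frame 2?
the yellow hexagon, the purple square, the cyan star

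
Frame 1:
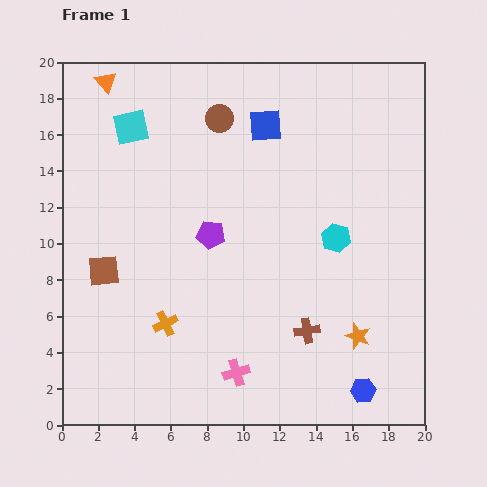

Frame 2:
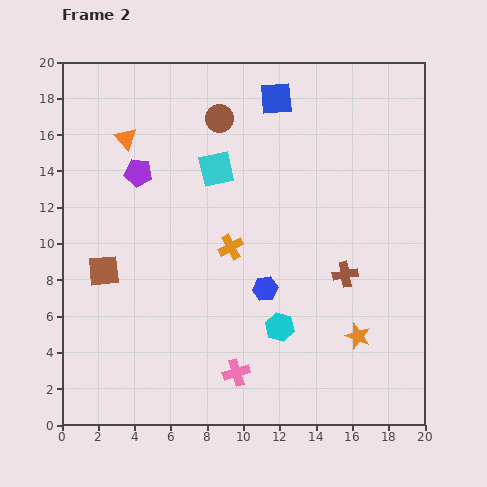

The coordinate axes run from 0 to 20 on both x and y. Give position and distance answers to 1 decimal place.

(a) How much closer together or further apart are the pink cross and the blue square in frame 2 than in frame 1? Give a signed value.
+1.6

Distance in frame 1: 13.7. Distance in frame 2: 15.3.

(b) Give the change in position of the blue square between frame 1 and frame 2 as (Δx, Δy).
(0.6, 1.5)

The blue square was at (11.2, 16.5) in frame 1 and (11.8, 18.0) in frame 2.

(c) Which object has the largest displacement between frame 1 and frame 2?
the blue hexagon

(moved 7.8; next 5.8)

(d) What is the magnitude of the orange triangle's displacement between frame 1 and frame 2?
3.3

The orange triangle moved from (2.4, 18.9) to (3.5, 15.8), a distance of √(1.1² + 3.1²) ≈ 3.3.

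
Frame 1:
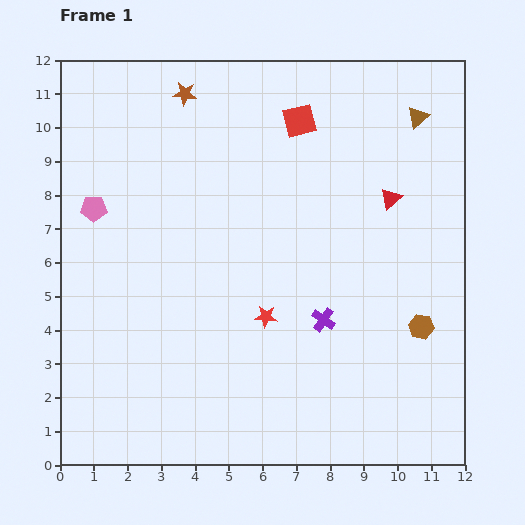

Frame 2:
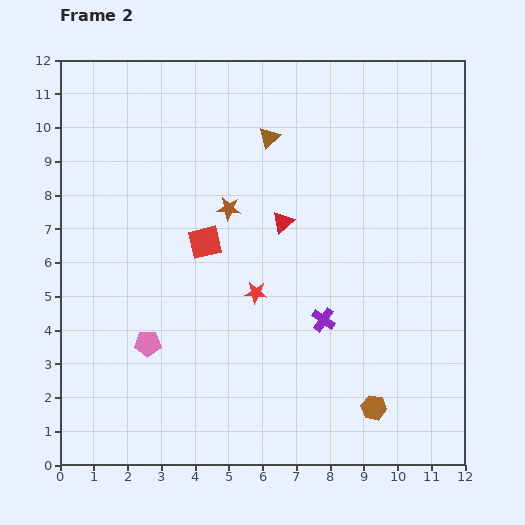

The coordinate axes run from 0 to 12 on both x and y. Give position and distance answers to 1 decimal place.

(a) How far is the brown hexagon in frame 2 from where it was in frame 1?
2.8

The brown hexagon moved from (10.7, 4.1) to (9.3, 1.7), a distance of √(1.4² + 2.4²) ≈ 2.8.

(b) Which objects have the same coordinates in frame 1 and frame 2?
the purple cross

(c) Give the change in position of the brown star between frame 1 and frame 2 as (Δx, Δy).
(1.3, -3.4)

The brown star was at (3.7, 11.0) in frame 1 and (5.0, 7.6) in frame 2.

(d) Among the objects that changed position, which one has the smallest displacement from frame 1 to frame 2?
the red star

(moved 0.8)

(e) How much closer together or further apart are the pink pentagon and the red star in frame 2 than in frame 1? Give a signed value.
-2.5

Distance in frame 1: 6.0. Distance in frame 2: 3.5.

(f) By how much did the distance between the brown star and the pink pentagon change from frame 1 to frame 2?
+0.4

Distance in frame 1: 4.3. Distance in frame 2: 4.7.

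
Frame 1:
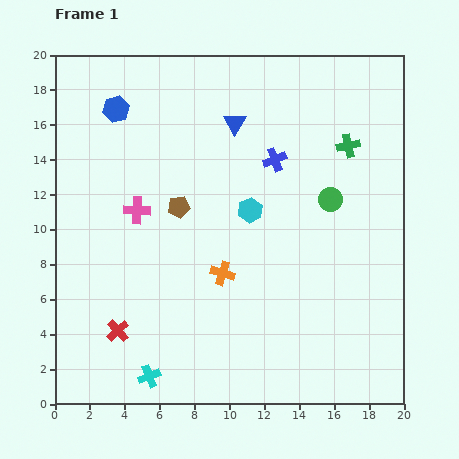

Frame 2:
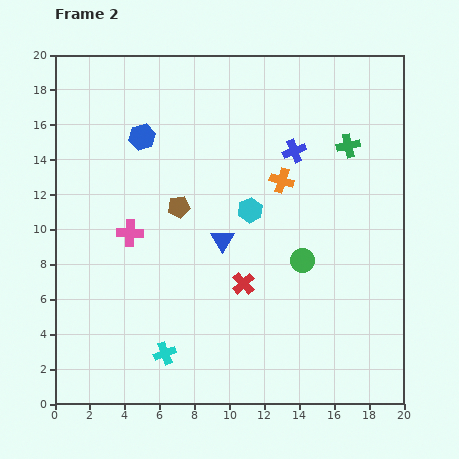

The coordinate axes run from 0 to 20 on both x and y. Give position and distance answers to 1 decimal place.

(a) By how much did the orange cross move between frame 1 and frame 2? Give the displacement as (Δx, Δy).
(3.4, 5.3)

The orange cross was at (9.6, 7.5) in frame 1 and (13.0, 12.8) in frame 2.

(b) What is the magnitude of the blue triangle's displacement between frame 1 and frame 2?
6.7

The blue triangle moved from (10.3, 16.1) to (9.6, 9.4), a distance of √(0.7² + 6.7²) ≈ 6.7.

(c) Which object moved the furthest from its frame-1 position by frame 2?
the red cross

(moved 7.7; next 6.7)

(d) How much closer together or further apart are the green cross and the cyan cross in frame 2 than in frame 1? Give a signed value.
-1.5

Distance in frame 1: 17.4. Distance in frame 2: 15.9.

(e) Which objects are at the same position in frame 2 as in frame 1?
the cyan hexagon, the green cross, the brown pentagon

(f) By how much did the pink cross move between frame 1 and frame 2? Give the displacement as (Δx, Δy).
(-0.4, -1.3)

The pink cross was at (4.7, 11.1) in frame 1 and (4.3, 9.8) in frame 2.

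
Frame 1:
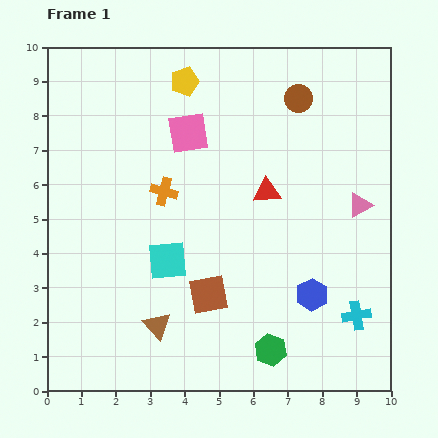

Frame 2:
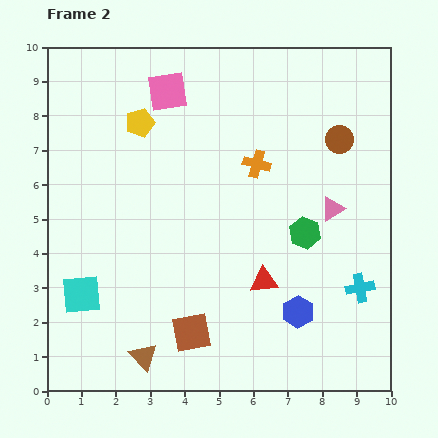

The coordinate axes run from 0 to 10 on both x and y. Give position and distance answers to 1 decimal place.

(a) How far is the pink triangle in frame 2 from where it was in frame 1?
0.8

The pink triangle moved from (9.1, 5.4) to (8.3, 5.3), a distance of √(0.8² + 0.1²) ≈ 0.8.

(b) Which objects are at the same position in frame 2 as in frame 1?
none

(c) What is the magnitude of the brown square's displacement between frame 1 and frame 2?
1.2

The brown square moved from (4.7, 2.8) to (4.2, 1.7), a distance of √(0.5² + 1.1²) ≈ 1.2.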